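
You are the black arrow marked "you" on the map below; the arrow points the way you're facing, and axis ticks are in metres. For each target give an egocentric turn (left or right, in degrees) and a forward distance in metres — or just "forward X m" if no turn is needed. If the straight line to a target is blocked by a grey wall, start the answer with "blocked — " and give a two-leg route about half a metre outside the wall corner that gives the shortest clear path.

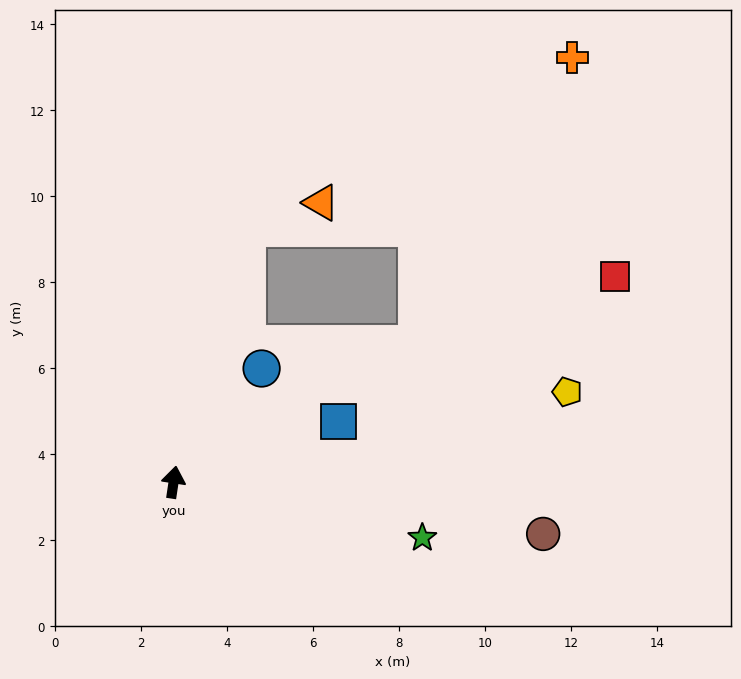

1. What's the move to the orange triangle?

blocked — turn right 8°, forward 6.1 m, then turn right 54°, forward 1.8 m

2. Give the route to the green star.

turn right 94°, forward 5.9 m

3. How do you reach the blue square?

turn right 61°, forward 4.1 m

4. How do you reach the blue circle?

turn right 29°, forward 3.3 m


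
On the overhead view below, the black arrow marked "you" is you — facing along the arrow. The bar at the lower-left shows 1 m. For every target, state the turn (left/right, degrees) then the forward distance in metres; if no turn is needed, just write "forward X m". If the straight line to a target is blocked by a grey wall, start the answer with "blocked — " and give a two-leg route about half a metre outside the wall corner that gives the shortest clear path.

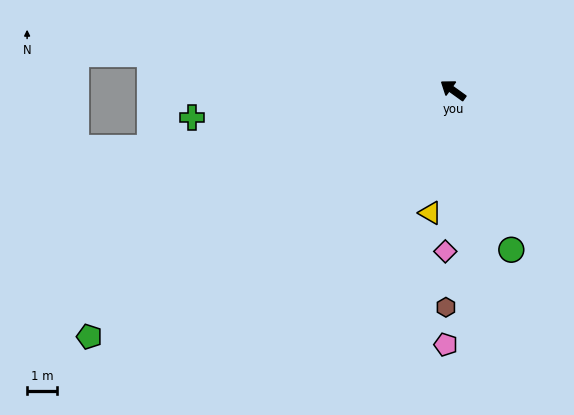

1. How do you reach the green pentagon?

turn left 70°, forward 14.8 m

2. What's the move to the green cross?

turn left 42°, forward 8.9 m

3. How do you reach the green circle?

turn left 146°, forward 5.7 m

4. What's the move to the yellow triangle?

turn left 115°, forward 4.2 m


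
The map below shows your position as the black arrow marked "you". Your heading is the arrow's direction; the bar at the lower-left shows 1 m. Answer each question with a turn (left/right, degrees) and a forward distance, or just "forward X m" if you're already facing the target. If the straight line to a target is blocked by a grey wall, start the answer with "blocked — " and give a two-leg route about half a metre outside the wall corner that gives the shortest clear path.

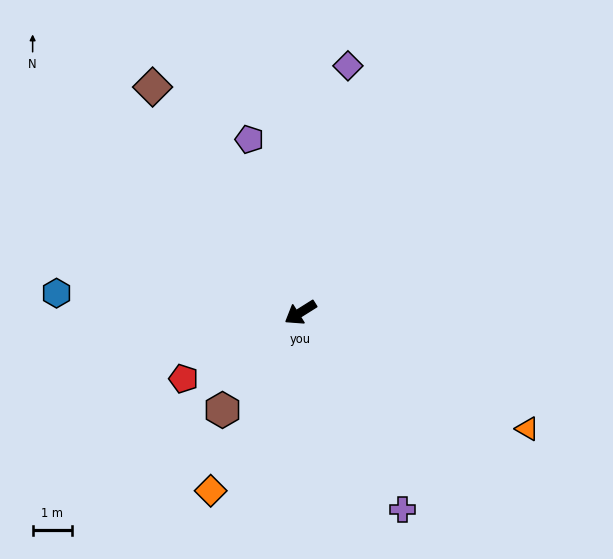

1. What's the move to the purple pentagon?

turn right 106°, forward 4.6 m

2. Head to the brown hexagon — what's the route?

turn left 19°, forward 3.2 m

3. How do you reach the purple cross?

turn left 85°, forward 5.7 m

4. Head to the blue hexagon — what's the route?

turn right 37°, forward 6.3 m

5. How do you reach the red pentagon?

turn right 3°, forward 3.4 m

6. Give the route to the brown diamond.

turn right 89°, forward 6.9 m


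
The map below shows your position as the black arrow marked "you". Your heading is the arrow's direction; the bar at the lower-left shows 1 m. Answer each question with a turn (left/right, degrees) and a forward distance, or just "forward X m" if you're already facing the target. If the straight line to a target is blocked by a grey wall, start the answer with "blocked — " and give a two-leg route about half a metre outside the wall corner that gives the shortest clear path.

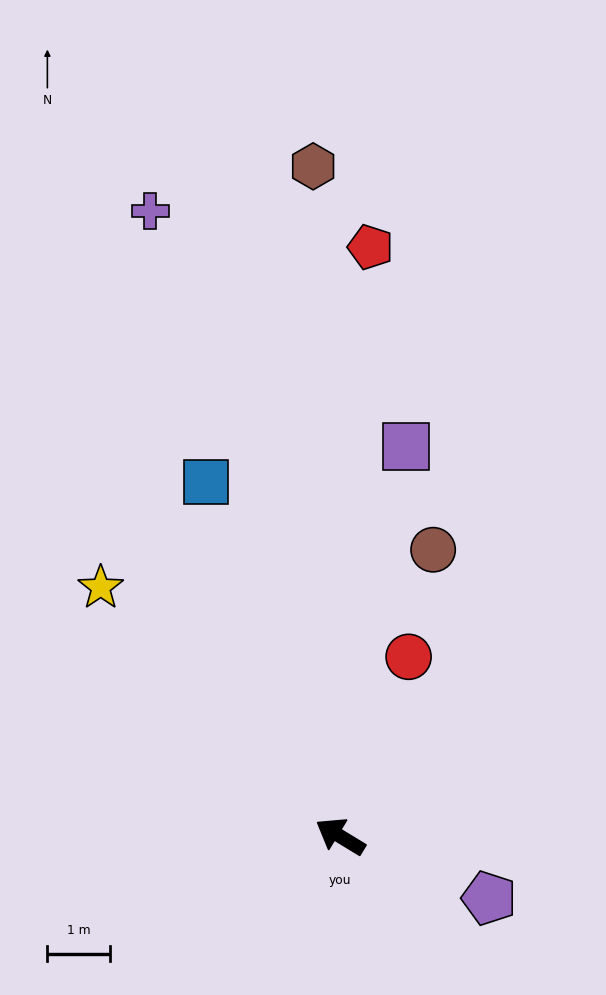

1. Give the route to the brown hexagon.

turn right 56°, forward 10.7 m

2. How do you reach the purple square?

turn right 68°, forward 6.3 m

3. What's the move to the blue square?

turn right 38°, forward 6.1 m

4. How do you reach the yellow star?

turn right 15°, forward 5.5 m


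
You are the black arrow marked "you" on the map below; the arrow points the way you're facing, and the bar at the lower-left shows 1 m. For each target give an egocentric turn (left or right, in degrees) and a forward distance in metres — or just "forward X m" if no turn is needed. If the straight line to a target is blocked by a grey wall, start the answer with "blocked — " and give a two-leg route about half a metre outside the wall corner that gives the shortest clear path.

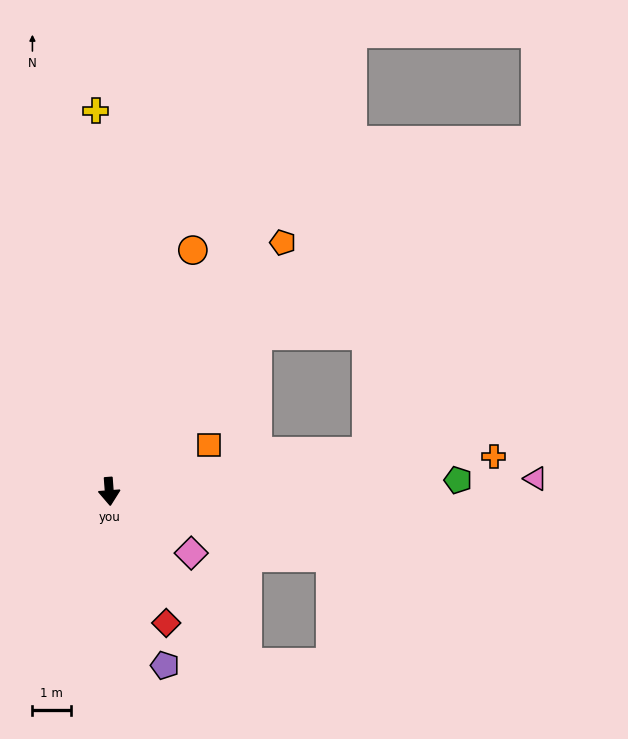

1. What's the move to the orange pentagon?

turn left 141°, forward 7.9 m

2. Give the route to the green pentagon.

turn left 88°, forward 9.1 m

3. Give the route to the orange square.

turn left 111°, forward 2.9 m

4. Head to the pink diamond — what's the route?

turn left 49°, forward 2.7 m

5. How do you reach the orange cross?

turn left 91°, forward 10.1 m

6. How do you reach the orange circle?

turn left 157°, forward 6.7 m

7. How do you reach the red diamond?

turn left 19°, forward 3.8 m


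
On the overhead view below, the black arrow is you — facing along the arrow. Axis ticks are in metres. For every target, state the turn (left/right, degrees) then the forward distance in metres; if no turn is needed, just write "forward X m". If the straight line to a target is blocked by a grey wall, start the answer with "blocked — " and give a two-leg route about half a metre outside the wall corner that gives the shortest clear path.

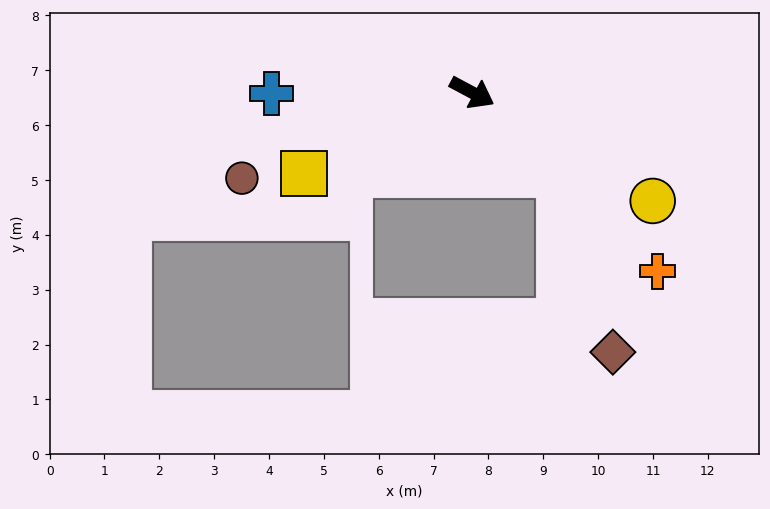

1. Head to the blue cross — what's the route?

turn right 152°, forward 3.7 m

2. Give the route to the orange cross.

turn right 16°, forward 4.7 m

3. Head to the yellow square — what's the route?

turn right 126°, forward 3.4 m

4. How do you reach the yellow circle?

turn right 3°, forward 3.8 m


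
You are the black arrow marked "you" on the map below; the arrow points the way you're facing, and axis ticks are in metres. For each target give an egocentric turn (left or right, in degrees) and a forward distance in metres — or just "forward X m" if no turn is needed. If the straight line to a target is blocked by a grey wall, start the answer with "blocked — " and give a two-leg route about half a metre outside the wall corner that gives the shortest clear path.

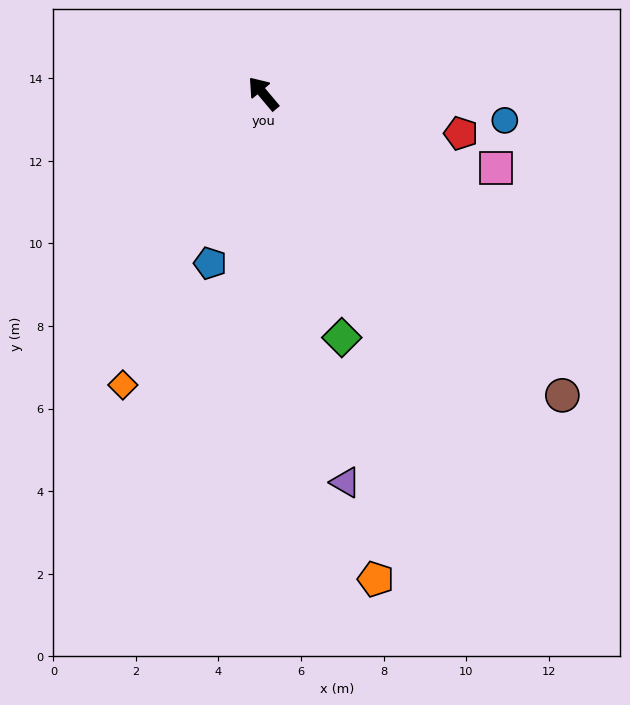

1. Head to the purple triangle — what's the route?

turn left 152°, forward 9.6 m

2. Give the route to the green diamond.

turn left 158°, forward 6.2 m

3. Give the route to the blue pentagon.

turn left 123°, forward 4.3 m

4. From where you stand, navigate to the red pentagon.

turn right 141°, forward 4.9 m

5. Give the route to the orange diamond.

turn left 114°, forward 7.8 m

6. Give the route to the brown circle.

turn right 175°, forward 10.3 m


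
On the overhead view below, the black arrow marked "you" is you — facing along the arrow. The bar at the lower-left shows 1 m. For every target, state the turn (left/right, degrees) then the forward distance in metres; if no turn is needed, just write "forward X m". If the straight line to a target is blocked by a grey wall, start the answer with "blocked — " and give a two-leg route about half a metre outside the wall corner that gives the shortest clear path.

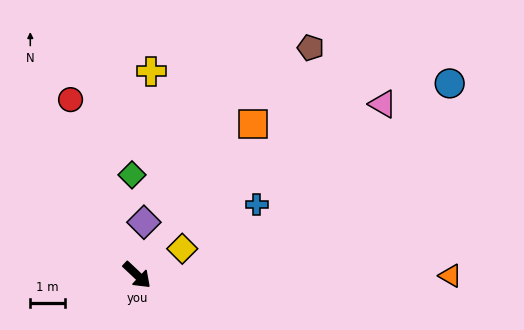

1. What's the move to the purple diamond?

turn left 126°, forward 1.5 m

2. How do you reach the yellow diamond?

turn left 73°, forward 1.5 m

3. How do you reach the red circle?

turn left 154°, forward 5.4 m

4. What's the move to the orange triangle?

turn left 43°, forward 9.0 m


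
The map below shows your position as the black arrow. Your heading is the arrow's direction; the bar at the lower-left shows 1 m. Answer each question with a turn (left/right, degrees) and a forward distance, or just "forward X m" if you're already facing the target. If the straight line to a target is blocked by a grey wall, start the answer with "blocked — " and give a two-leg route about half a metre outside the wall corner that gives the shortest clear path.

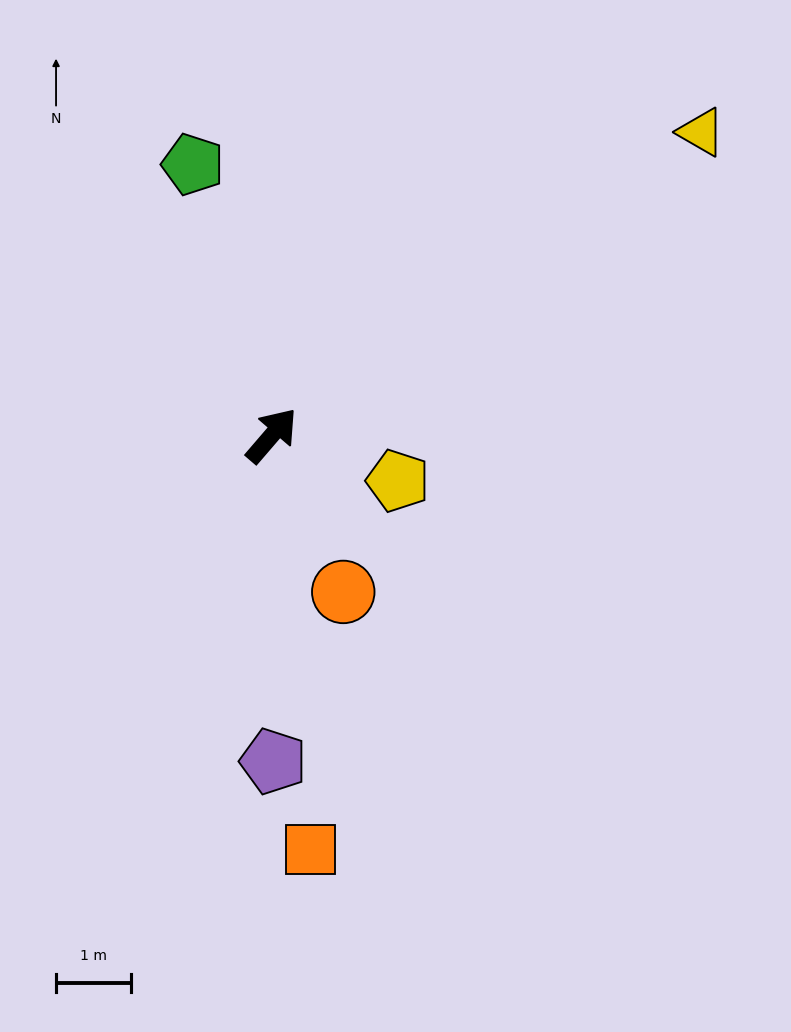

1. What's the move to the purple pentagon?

turn right 139°, forward 4.4 m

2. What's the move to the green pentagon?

turn left 57°, forward 3.8 m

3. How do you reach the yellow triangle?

turn right 14°, forward 7.0 m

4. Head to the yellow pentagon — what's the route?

turn right 69°, forward 1.8 m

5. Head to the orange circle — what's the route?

turn right 115°, forward 2.3 m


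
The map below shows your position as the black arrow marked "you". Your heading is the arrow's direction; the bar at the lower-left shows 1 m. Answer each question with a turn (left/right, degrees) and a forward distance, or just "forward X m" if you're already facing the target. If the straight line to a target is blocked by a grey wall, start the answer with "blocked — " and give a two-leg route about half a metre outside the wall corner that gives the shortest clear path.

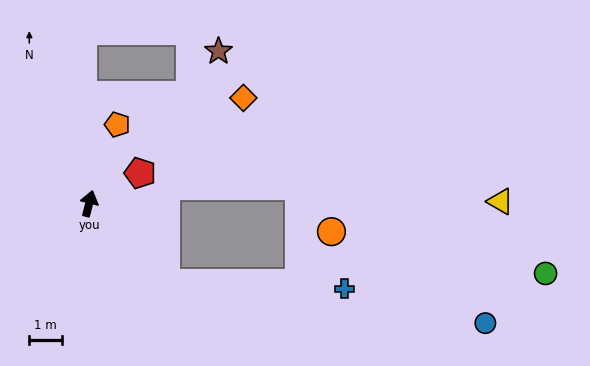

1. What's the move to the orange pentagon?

turn right 5°, forward 2.5 m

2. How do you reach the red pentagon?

turn right 45°, forward 1.8 m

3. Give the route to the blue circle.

blocked — turn right 122°, forward 3.3 m, then turn left 39°, forward 9.7 m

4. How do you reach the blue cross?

blocked — turn right 122°, forward 3.3 m, then turn left 44°, forward 5.4 m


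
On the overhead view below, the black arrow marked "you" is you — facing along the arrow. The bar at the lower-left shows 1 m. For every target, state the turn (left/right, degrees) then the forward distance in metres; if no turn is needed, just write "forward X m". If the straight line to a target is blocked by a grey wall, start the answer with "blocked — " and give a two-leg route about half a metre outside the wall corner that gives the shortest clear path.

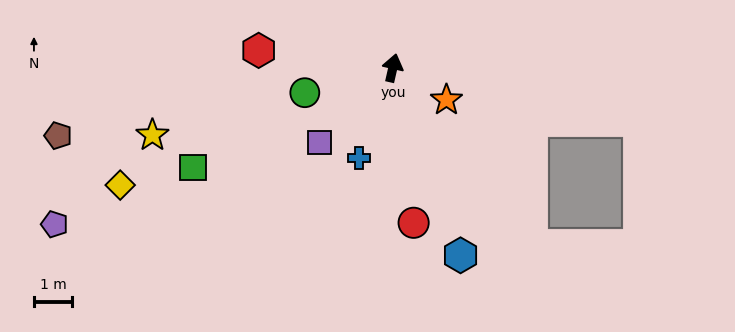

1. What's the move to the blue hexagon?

turn right 147°, forward 5.2 m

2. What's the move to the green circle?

turn left 119°, forward 2.4 m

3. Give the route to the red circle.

turn right 160°, forward 4.1 m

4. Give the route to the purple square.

turn left 148°, forward 2.7 m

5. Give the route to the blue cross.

turn left 172°, forward 2.5 m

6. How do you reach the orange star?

turn right 108°, forward 1.6 m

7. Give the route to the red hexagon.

turn left 95°, forward 3.5 m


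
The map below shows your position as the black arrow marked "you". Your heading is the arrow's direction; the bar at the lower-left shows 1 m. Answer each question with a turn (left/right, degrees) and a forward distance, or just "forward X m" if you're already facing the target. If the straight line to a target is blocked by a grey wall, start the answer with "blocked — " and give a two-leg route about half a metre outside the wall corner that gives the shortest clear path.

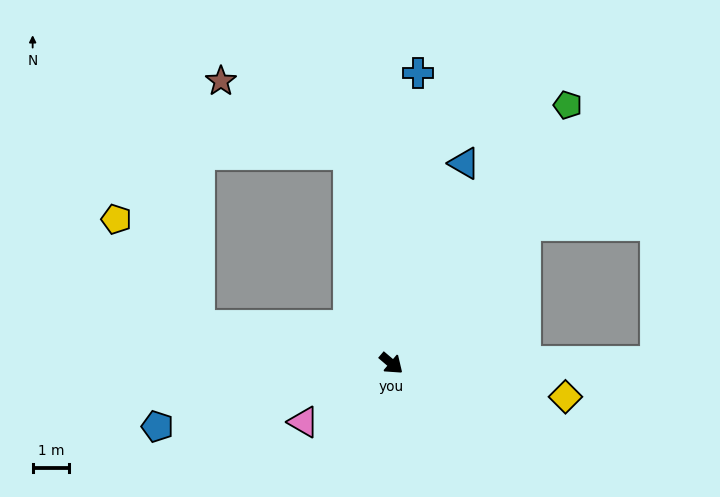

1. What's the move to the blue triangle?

turn left 110°, forward 5.9 m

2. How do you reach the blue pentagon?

turn right 125°, forward 6.7 m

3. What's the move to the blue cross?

turn left 125°, forward 8.1 m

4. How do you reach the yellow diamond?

turn left 30°, forward 4.9 m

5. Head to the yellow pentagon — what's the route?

blocked — turn right 151°, forward 5.4 m, then turn right 41°, forward 3.7 m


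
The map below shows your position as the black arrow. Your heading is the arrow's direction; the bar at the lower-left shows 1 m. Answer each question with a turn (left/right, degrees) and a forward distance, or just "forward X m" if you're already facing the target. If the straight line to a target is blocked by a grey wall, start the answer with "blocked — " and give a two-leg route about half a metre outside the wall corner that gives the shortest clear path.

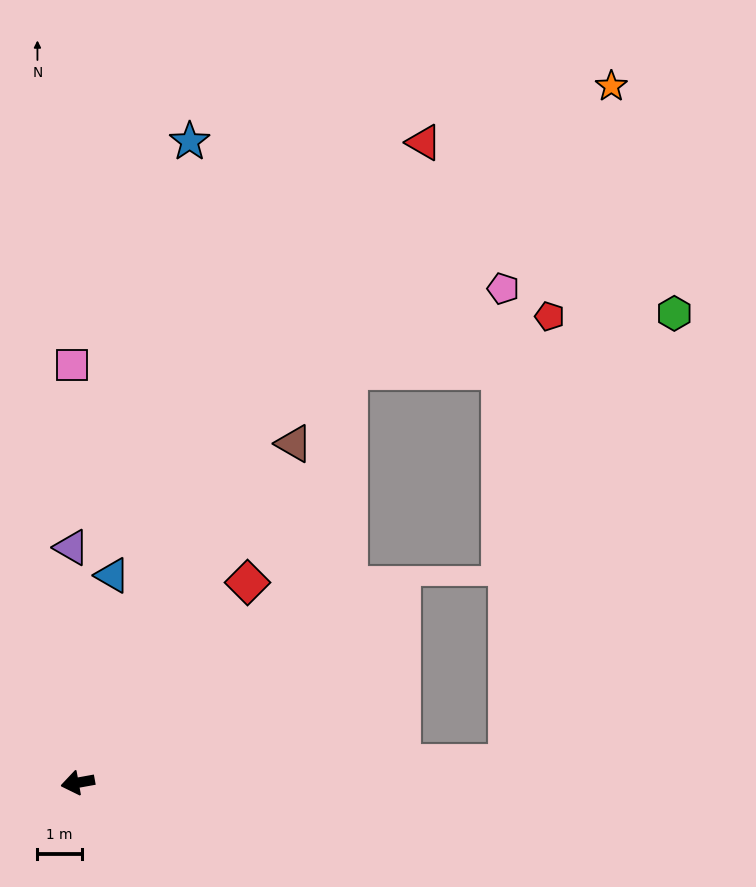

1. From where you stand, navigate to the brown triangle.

turn right 133°, forward 9.1 m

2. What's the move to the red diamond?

turn right 141°, forward 5.9 m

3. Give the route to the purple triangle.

turn right 99°, forward 5.3 m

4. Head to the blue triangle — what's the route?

turn right 110°, forward 4.8 m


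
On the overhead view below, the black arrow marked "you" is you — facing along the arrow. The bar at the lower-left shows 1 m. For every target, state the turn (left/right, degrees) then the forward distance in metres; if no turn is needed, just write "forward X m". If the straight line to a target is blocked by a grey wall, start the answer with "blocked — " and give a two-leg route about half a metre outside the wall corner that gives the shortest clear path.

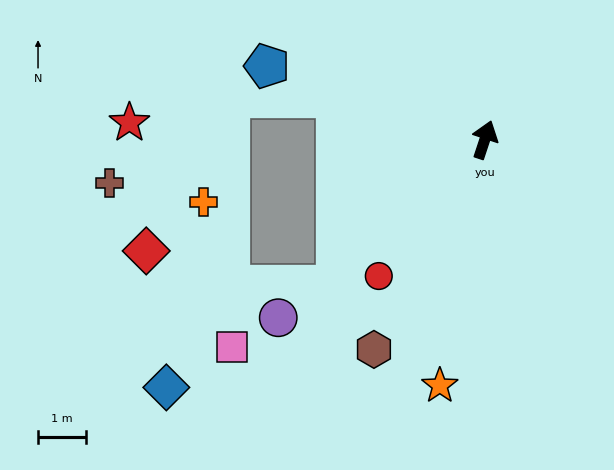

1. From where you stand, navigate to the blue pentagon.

turn left 90°, forward 4.8 m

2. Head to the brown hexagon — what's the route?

turn left 170°, forward 4.9 m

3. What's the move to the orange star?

turn right 172°, forward 5.2 m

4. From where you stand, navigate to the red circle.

turn left 160°, forward 3.6 m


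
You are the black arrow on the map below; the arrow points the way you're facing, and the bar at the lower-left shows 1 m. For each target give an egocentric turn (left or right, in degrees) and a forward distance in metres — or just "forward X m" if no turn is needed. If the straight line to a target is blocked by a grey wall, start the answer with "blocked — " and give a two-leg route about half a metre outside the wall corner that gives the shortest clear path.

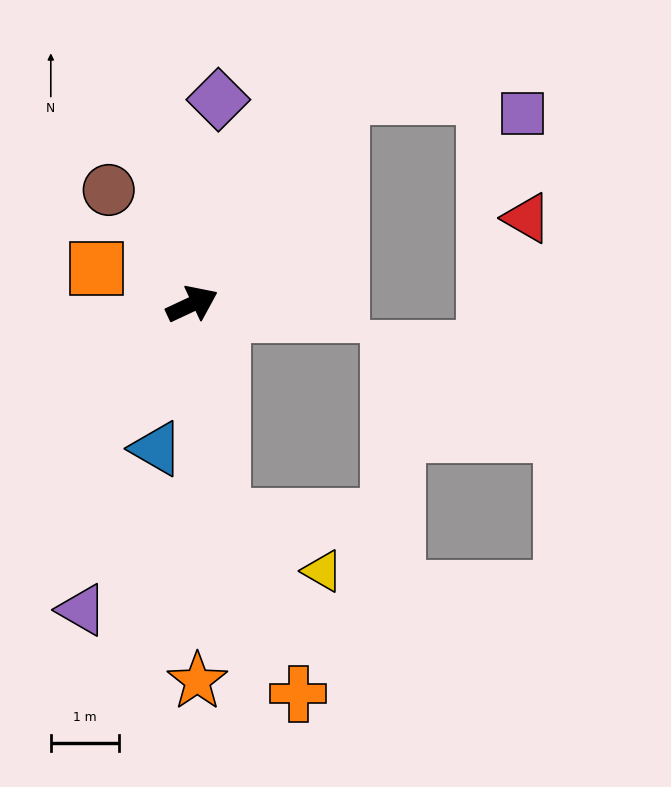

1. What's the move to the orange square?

turn left 135°, forward 1.5 m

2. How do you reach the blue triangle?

turn right 129°, forward 2.2 m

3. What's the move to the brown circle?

turn left 101°, forward 2.1 m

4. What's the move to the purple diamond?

turn left 58°, forward 3.0 m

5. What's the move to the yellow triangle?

blocked — turn right 107°, forward 3.2 m, then turn left 54°, forward 1.7 m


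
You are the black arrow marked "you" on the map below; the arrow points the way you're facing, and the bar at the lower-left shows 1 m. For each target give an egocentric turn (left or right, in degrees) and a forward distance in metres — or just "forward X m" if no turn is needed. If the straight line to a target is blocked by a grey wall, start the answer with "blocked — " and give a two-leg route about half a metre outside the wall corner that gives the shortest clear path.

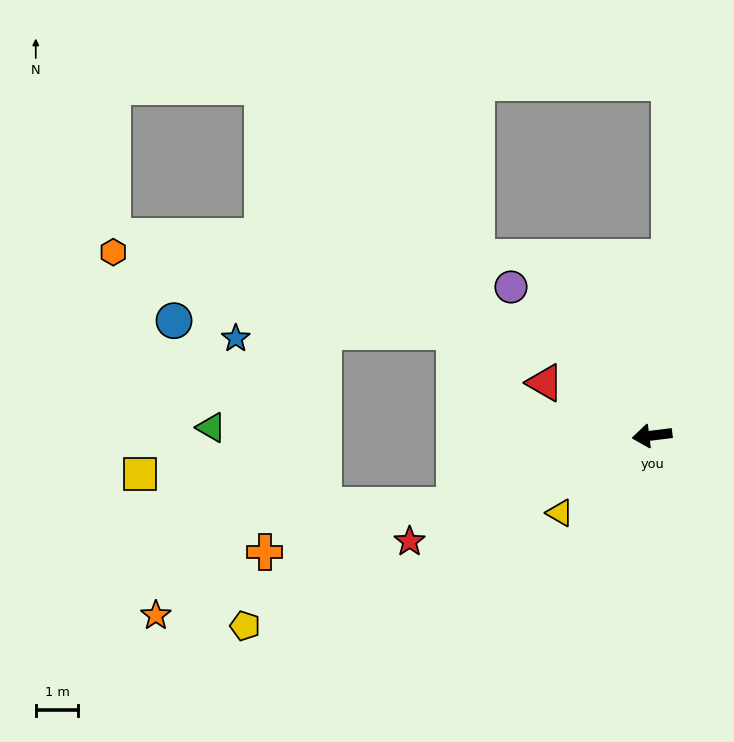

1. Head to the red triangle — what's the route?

turn right 33°, forward 2.8 m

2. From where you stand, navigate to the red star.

turn left 17°, forward 6.2 m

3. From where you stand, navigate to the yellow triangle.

turn left 33°, forward 2.8 m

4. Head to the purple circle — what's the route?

turn right 54°, forward 4.8 m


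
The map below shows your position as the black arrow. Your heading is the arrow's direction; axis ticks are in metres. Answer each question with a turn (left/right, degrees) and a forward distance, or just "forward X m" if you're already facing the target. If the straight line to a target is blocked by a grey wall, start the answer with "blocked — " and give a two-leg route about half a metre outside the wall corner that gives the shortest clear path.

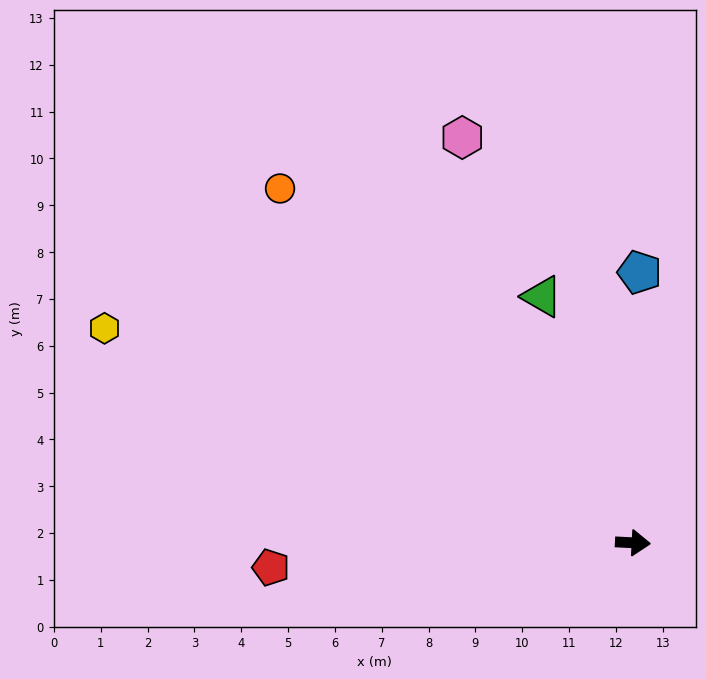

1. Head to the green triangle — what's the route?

turn left 113°, forward 5.6 m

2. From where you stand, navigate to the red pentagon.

turn right 173°, forward 7.7 m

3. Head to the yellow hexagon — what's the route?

turn left 161°, forward 12.2 m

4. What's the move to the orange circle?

turn left 138°, forward 10.7 m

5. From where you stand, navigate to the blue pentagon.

turn left 92°, forward 5.8 m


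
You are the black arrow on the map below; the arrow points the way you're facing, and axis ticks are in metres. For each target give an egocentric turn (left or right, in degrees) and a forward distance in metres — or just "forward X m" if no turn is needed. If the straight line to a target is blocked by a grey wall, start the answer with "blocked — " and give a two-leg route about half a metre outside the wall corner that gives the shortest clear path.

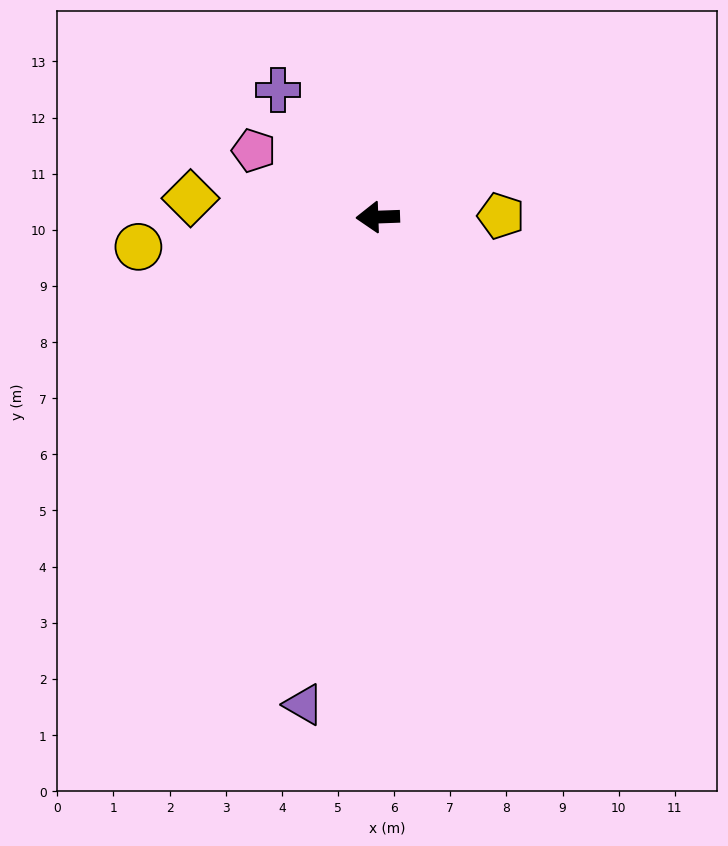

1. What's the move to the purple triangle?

turn left 79°, forward 8.8 m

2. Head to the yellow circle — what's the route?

turn left 5°, forward 4.3 m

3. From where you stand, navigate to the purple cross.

turn right 54°, forward 2.9 m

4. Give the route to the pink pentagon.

turn right 30°, forward 2.5 m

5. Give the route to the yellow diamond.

turn right 8°, forward 3.4 m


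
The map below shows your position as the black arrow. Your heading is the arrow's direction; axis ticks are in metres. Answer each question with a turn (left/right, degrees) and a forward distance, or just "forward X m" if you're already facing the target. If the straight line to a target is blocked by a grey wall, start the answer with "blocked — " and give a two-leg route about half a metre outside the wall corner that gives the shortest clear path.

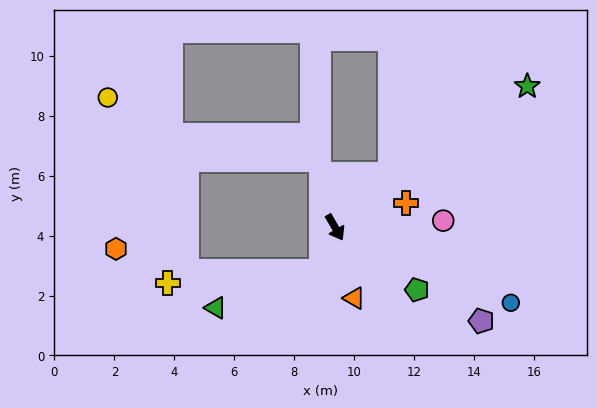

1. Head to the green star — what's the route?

turn left 96°, forward 8.0 m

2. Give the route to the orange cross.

turn left 79°, forward 2.5 m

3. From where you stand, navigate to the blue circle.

turn left 37°, forward 6.4 m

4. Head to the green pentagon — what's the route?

turn left 23°, forward 3.4 m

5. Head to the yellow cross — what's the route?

blocked — turn right 47°, forward 1.5 m, then turn right 69°, forward 5.2 m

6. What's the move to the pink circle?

turn left 64°, forward 3.6 m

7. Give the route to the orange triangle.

turn right 15°, forward 2.4 m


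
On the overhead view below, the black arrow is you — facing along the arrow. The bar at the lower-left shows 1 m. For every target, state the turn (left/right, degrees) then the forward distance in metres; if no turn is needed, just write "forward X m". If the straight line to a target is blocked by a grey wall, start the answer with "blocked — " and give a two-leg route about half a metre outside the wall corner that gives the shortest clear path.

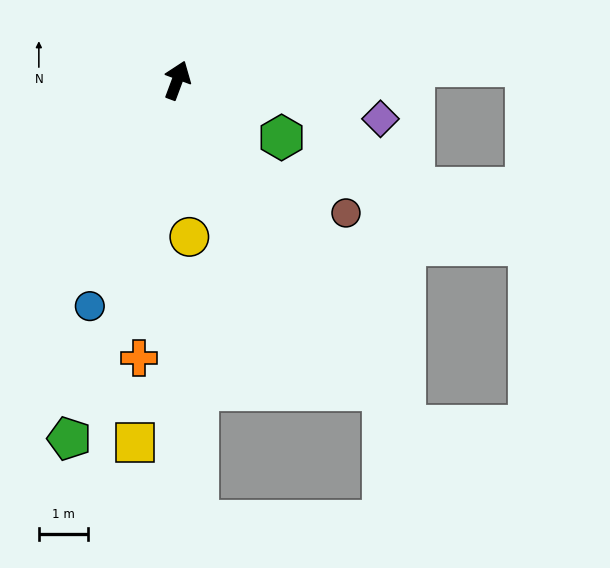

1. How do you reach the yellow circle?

turn right 155°, forward 3.2 m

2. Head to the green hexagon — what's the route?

turn right 98°, forward 2.4 m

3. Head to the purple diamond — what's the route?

turn right 80°, forward 4.2 m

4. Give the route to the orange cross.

turn right 167°, forward 5.7 m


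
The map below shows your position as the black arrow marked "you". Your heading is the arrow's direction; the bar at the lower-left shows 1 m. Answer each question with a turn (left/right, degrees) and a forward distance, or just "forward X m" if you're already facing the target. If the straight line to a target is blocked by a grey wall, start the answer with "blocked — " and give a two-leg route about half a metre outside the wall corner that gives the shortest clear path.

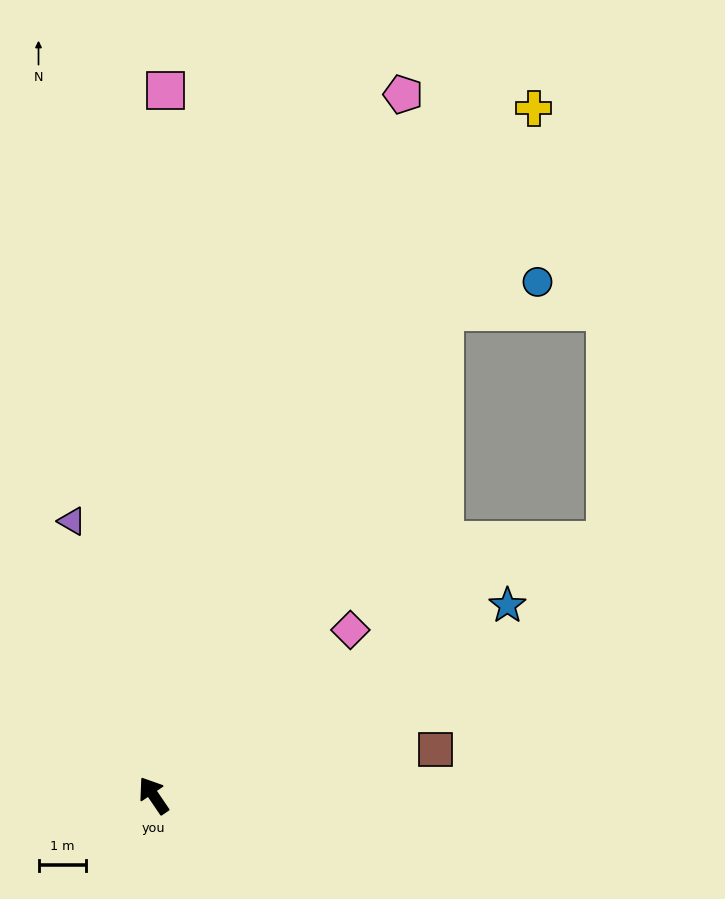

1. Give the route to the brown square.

turn right 115°, forward 6.0 m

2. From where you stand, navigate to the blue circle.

blocked — turn right 65°, forward 12.0 m, then turn right 42°, forward 2.1 m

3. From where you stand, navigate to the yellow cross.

turn right 63°, forward 16.6 m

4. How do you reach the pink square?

turn right 35°, forward 14.9 m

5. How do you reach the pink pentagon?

turn right 54°, forward 15.8 m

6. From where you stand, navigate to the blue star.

turn right 96°, forward 8.5 m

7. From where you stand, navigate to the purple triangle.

turn right 18°, forward 6.1 m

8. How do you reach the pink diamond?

turn right 84°, forward 5.4 m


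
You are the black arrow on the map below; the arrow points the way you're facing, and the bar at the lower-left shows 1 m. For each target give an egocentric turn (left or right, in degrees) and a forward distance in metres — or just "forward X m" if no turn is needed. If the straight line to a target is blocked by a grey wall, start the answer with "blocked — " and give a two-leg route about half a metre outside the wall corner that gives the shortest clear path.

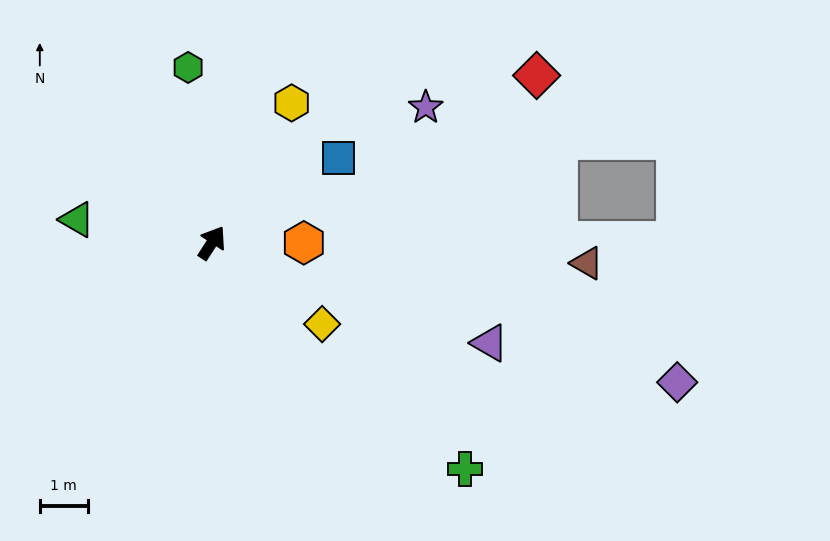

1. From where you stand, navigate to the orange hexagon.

turn right 57°, forward 1.9 m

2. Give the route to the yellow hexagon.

turn left 3°, forward 3.4 m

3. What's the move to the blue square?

turn right 23°, forward 3.2 m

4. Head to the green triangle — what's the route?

turn left 113°, forward 2.9 m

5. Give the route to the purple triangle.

turn right 77°, forward 6.2 m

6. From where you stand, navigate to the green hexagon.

turn left 41°, forward 3.7 m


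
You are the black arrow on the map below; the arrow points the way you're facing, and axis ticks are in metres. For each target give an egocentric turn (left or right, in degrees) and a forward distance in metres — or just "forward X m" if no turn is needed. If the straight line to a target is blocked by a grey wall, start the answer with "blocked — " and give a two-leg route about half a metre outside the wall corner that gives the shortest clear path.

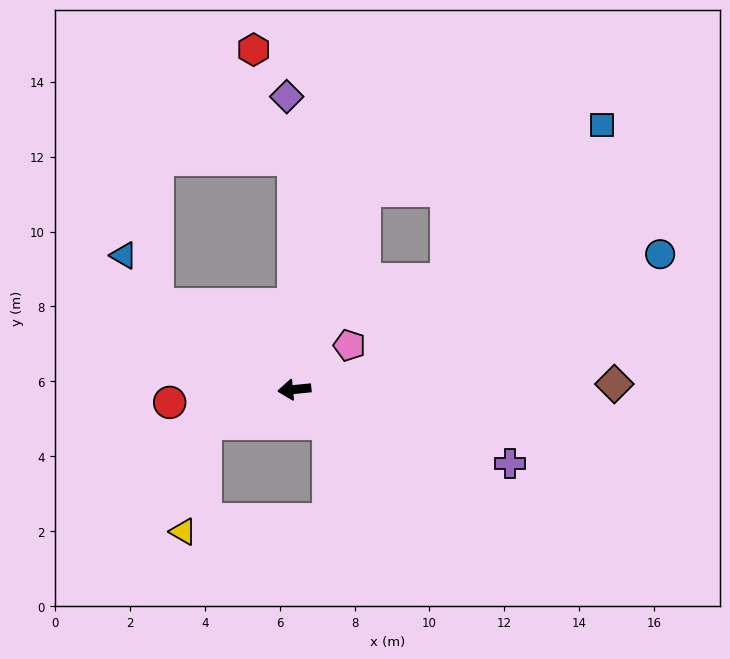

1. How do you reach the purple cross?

turn left 155°, forward 6.1 m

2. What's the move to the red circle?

forward 3.3 m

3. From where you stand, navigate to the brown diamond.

turn left 175°, forward 8.5 m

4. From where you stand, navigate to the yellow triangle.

blocked — turn left 16°, forward 2.5 m, then turn left 56°, forward 2.9 m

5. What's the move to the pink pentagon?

turn right 147°, forward 1.9 m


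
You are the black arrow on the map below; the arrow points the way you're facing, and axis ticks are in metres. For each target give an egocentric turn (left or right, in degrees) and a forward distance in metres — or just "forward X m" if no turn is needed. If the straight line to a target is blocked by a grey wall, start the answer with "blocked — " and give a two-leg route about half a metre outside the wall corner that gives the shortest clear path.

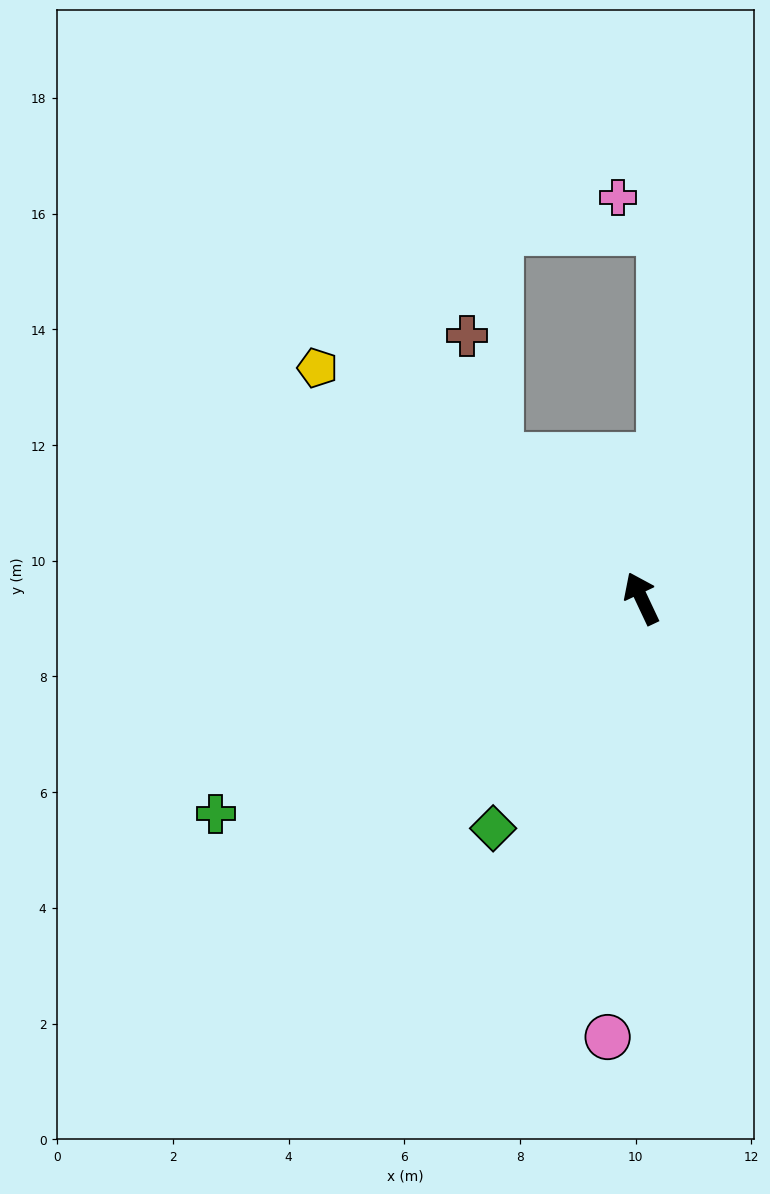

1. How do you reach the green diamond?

turn left 122°, forward 4.7 m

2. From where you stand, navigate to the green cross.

turn left 92°, forward 8.2 m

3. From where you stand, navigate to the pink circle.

turn left 150°, forward 7.6 m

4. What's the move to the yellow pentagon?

turn left 29°, forward 6.9 m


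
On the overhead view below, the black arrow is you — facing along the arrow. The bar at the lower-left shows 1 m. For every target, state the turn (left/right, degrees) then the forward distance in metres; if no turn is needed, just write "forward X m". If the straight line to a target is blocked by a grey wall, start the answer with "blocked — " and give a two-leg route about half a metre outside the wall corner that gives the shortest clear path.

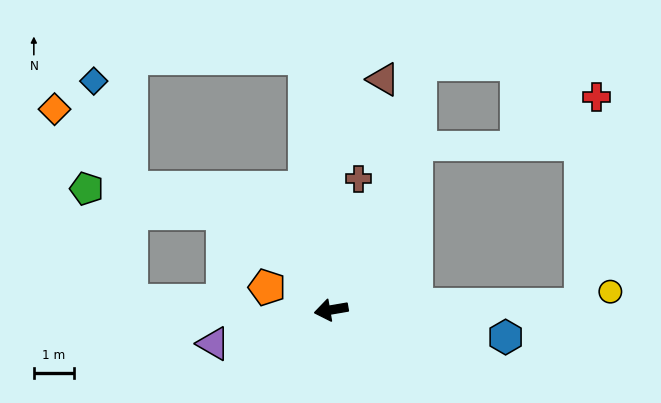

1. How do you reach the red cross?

blocked — turn left 171°, forward 6.2 m, then turn left 85°, forward 5.2 m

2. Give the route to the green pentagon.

blocked — turn right 52°, forward 3.6 m, then turn left 32°, forward 3.4 m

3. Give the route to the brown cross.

turn right 112°, forward 3.3 m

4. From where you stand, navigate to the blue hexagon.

turn left 161°, forward 4.4 m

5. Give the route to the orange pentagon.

turn right 29°, forward 1.7 m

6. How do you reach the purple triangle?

turn left 6°, forward 3.0 m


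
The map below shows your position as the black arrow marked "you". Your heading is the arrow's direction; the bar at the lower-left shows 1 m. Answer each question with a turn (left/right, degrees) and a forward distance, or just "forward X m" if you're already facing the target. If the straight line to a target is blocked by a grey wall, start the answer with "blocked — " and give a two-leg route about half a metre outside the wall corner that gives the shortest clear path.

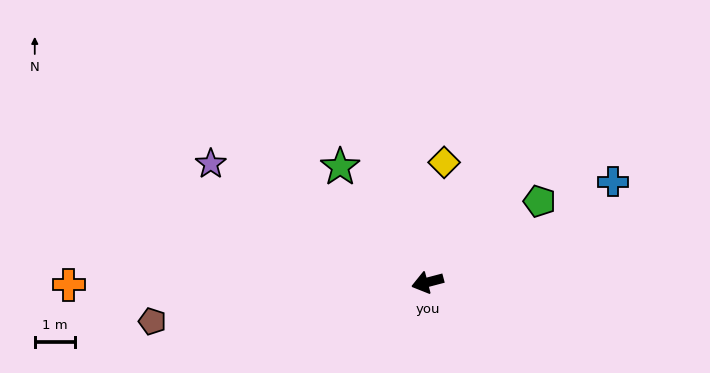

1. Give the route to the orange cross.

turn right 14°, forward 8.9 m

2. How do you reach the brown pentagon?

turn right 7°, forward 6.9 m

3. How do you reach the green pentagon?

turn right 159°, forward 3.4 m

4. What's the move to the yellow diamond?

turn right 113°, forward 3.0 m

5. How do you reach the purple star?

turn right 43°, forward 6.1 m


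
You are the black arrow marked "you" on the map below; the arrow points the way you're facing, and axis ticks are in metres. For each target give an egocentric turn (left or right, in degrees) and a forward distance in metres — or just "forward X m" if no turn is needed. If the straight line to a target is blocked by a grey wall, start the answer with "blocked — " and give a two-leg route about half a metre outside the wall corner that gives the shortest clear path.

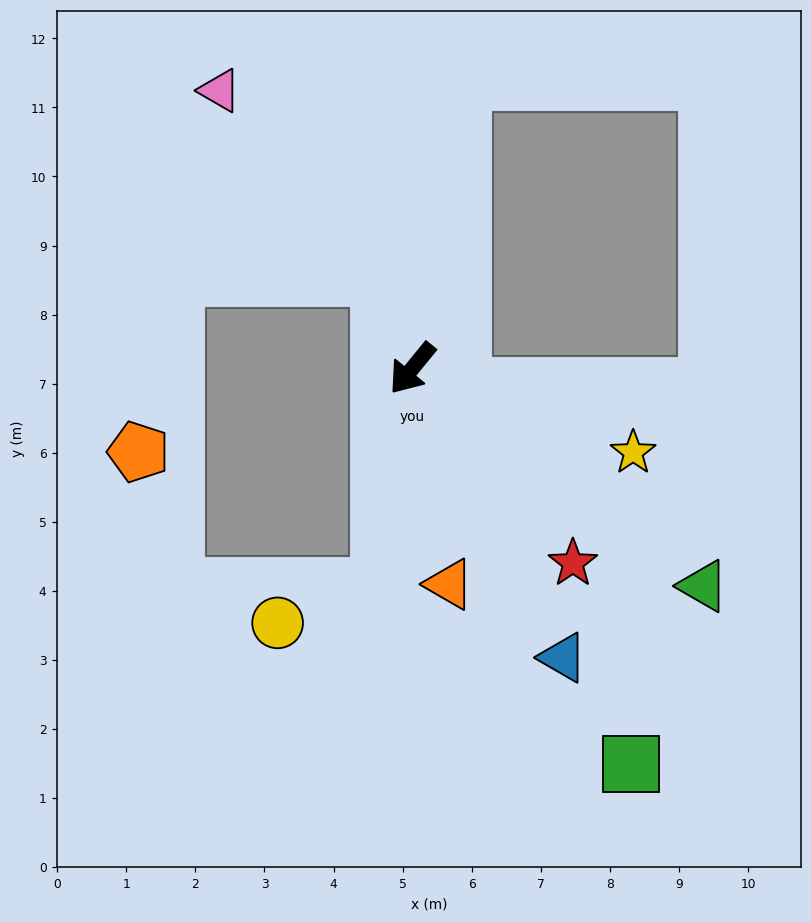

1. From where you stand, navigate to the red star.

turn left 79°, forward 3.7 m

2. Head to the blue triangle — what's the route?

turn left 67°, forward 4.7 m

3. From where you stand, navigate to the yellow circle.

blocked — turn left 31°, forward 3.2 m, then turn right 63°, forward 1.6 m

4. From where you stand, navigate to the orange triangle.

turn left 49°, forward 3.2 m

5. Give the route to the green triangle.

turn left 92°, forward 5.3 m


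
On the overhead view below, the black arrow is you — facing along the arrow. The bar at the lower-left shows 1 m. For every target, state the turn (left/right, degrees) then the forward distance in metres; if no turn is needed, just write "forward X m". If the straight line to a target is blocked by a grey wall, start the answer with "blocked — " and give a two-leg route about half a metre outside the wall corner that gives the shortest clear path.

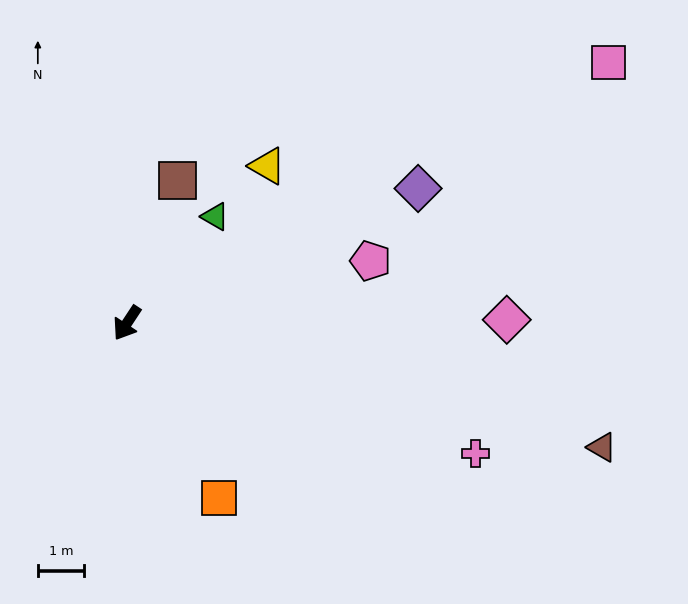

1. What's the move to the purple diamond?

turn left 148°, forward 7.0 m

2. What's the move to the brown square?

turn right 166°, forward 3.3 m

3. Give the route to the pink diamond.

turn left 124°, forward 8.3 m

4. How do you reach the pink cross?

turn left 103°, forward 8.1 m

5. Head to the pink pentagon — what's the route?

turn left 138°, forward 5.5 m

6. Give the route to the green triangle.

turn left 174°, forward 3.0 m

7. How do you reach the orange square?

turn left 61°, forward 4.3 m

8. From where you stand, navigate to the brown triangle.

turn left 109°, forward 10.7 m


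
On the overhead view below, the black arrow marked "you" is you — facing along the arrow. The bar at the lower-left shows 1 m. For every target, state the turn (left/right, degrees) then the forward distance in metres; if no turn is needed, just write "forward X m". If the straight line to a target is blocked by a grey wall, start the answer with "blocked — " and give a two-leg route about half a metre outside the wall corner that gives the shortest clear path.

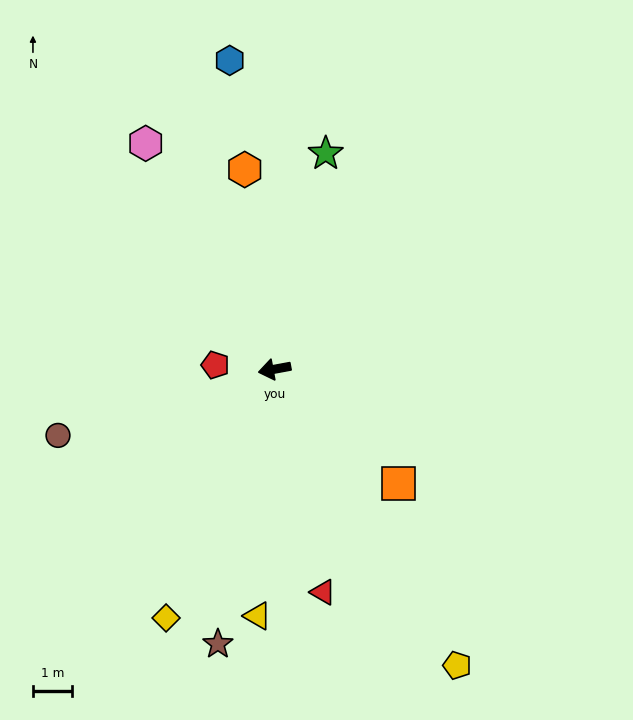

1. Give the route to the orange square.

turn left 127°, forward 4.4 m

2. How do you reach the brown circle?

turn left 7°, forward 5.8 m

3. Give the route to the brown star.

turn left 68°, forward 7.2 m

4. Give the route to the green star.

turn right 114°, forward 5.7 m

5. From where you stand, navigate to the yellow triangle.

turn left 76°, forward 6.4 m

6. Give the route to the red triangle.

turn left 92°, forward 5.9 m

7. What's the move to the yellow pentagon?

turn left 111°, forward 9.0 m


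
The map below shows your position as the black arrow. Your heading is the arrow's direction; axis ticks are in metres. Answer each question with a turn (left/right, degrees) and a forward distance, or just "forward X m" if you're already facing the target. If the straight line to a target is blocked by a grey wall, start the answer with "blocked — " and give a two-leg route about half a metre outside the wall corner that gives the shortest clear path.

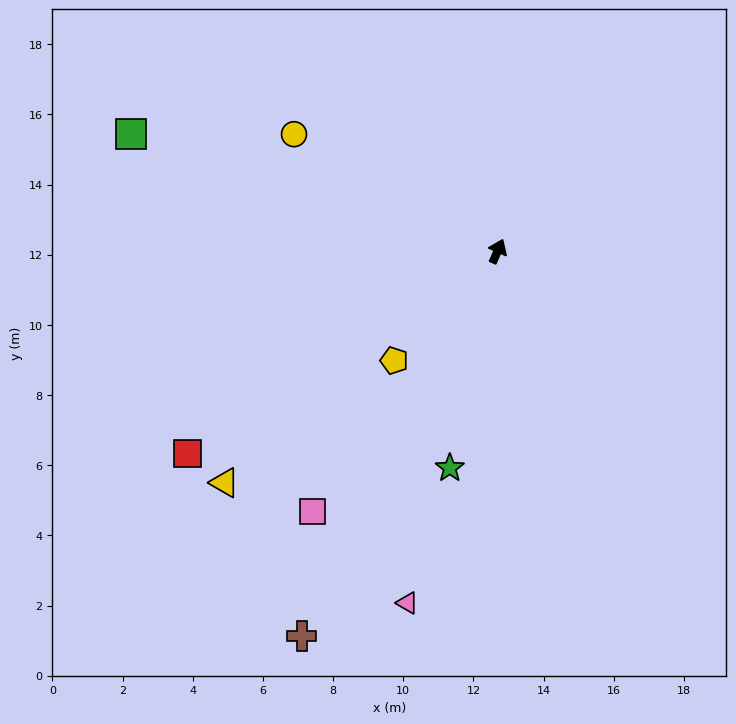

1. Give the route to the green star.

turn right 169°, forward 6.3 m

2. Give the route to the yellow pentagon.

turn left 160°, forward 4.3 m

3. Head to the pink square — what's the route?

turn left 168°, forward 9.1 m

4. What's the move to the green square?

turn left 96°, forward 11.0 m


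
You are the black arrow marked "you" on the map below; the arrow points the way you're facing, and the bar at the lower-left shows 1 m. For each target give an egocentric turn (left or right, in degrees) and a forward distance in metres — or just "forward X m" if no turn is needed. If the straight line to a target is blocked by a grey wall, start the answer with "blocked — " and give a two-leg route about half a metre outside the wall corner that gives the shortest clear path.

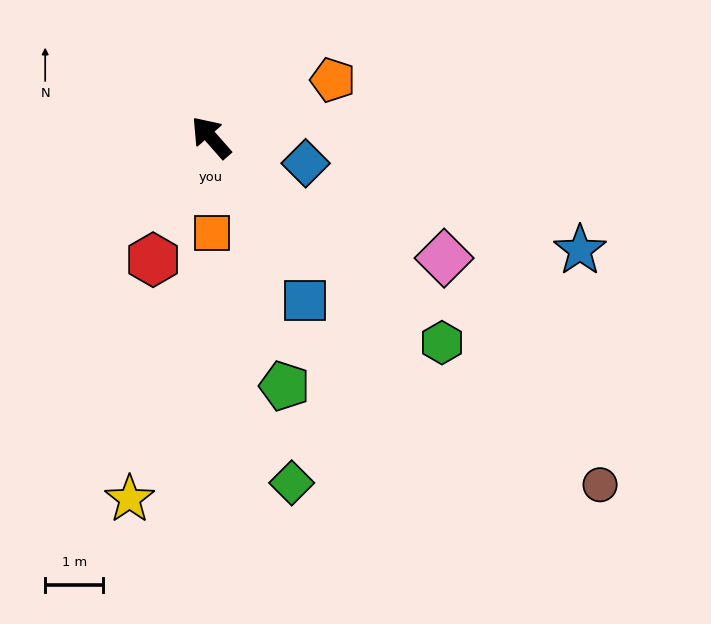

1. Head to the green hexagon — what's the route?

turn right 173°, forward 5.3 m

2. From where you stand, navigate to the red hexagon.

turn left 113°, forward 2.3 m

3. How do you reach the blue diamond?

turn right 147°, forward 1.7 m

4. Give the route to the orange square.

turn left 139°, forward 1.6 m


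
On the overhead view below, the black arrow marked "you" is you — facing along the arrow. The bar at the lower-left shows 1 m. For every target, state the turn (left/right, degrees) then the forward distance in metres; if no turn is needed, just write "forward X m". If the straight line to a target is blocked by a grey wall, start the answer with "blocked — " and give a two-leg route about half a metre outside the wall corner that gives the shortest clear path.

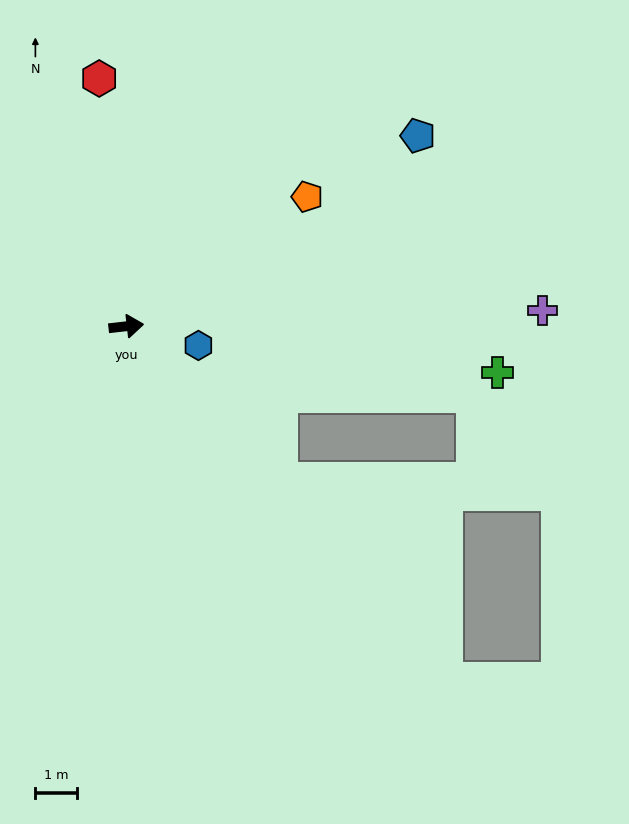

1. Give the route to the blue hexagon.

turn right 21°, forward 1.8 m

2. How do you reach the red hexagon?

turn left 90°, forward 5.9 m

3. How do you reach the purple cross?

turn right 4°, forward 9.9 m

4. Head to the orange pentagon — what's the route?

turn left 29°, forward 5.3 m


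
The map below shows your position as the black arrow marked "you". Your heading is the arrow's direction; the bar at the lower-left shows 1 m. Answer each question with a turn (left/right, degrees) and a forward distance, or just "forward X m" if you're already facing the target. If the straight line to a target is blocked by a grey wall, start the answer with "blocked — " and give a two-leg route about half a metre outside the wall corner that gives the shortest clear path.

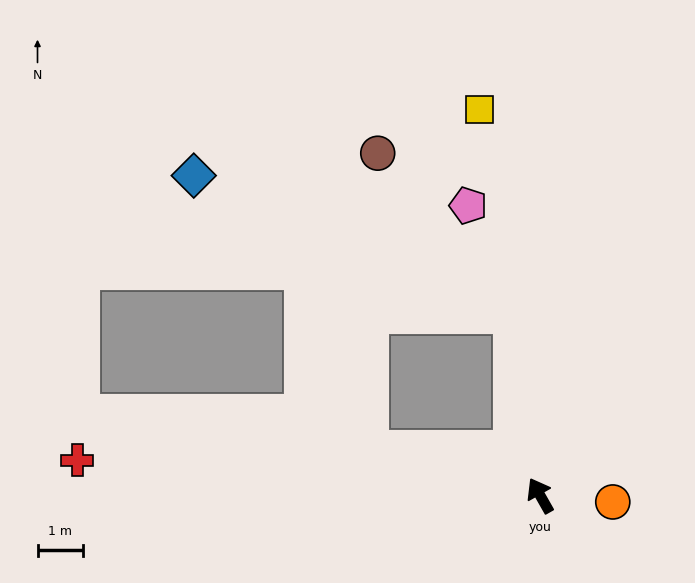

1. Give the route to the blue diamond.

blocked — turn right 21°, forward 4.0 m, then turn left 58°, forward 7.6 m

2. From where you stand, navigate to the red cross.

turn left 56°, forward 10.1 m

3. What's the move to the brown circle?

blocked — turn right 21°, forward 4.0 m, then turn left 32°, forward 4.6 m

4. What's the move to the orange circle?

turn right 125°, forward 1.6 m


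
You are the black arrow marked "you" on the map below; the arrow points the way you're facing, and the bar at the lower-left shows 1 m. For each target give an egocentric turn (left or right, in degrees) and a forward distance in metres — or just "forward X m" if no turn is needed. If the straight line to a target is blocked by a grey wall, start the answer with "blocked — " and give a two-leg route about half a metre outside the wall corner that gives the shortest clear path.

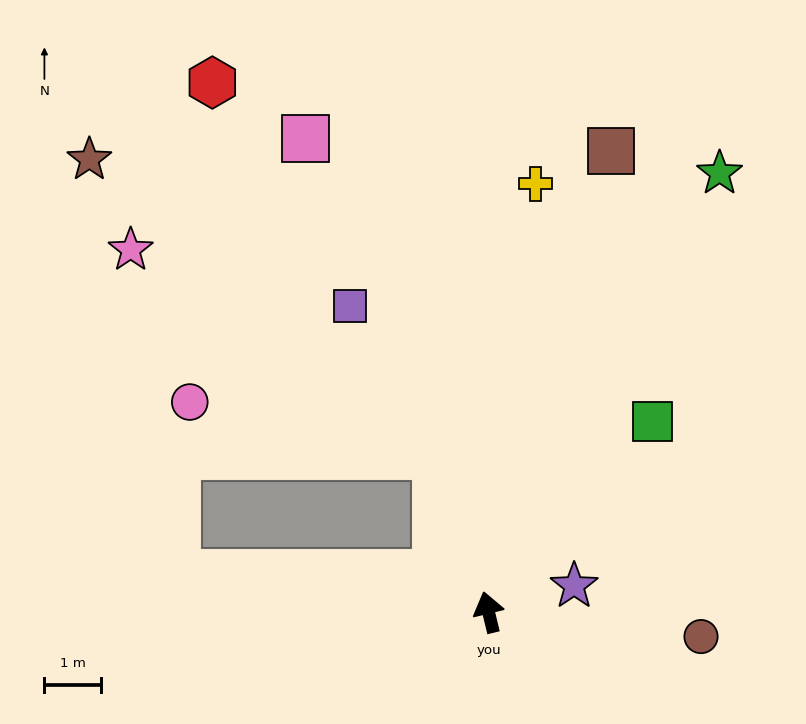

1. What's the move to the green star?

turn right 41°, forward 8.8 m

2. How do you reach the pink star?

blocked — turn left 5°, forward 2.9 m, then turn left 38°, forward 6.5 m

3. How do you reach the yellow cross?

turn right 20°, forward 7.7 m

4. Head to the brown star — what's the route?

blocked — turn left 5°, forward 2.9 m, then turn left 31°, forward 8.1 m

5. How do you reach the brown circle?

turn right 110°, forward 3.8 m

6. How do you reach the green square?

turn right 54°, forward 4.5 m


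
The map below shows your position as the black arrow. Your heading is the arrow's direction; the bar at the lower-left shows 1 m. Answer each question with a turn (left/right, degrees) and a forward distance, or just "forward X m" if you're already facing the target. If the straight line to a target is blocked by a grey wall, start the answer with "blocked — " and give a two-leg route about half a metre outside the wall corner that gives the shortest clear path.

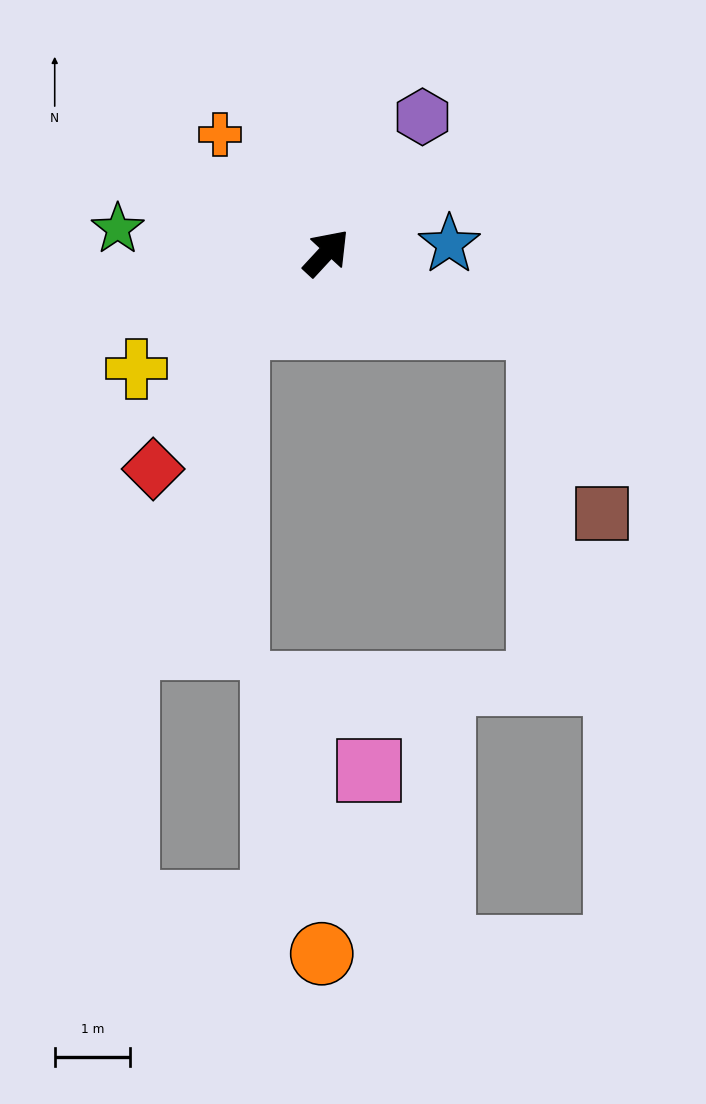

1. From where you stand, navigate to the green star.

turn left 126°, forward 2.8 m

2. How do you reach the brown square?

blocked — turn right 67°, forward 3.0 m, then turn right 52°, forward 2.6 m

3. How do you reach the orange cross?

turn left 85°, forward 2.1 m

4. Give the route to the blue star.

turn right 43°, forward 1.6 m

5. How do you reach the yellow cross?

turn left 164°, forward 3.0 m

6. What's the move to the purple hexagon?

turn left 7°, forward 2.2 m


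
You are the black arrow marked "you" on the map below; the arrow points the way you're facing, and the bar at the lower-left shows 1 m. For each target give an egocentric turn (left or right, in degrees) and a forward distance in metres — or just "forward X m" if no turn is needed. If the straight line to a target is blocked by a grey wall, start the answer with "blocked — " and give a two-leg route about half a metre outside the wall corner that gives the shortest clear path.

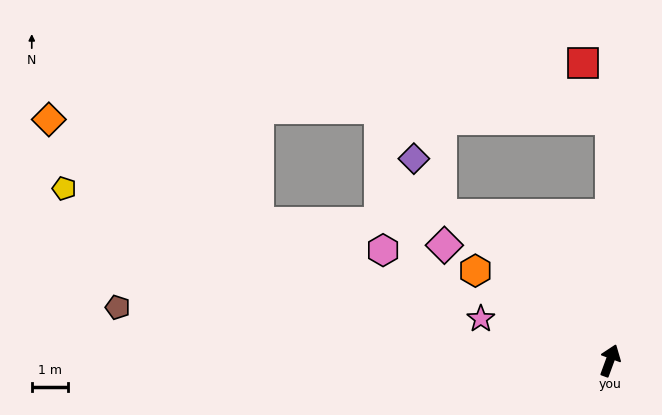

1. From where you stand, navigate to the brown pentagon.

turn left 104°, forward 13.7 m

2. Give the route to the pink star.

turn left 92°, forward 3.8 m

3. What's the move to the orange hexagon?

turn left 76°, forward 4.5 m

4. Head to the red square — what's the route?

blocked — turn left 20°, forward 6.7 m, then turn left 26°, forward 1.7 m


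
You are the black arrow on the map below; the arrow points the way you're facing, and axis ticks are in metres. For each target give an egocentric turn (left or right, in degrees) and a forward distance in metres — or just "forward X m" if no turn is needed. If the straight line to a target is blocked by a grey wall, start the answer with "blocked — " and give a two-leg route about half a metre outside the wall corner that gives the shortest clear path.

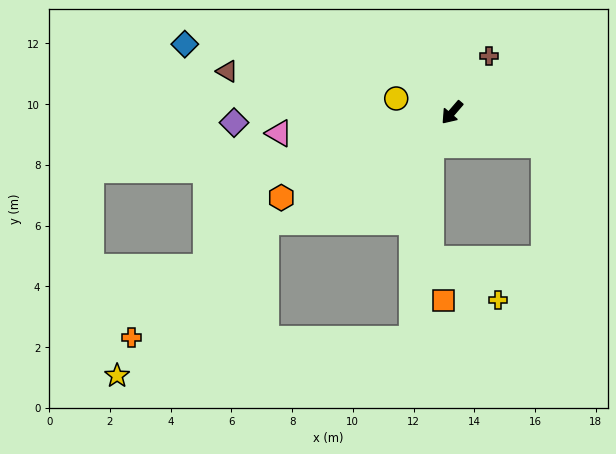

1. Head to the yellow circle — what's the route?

turn right 63°, forward 1.9 m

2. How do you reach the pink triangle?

turn right 42°, forward 5.7 m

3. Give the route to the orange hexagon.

turn right 23°, forward 6.3 m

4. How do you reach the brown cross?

turn right 172°, forward 2.2 m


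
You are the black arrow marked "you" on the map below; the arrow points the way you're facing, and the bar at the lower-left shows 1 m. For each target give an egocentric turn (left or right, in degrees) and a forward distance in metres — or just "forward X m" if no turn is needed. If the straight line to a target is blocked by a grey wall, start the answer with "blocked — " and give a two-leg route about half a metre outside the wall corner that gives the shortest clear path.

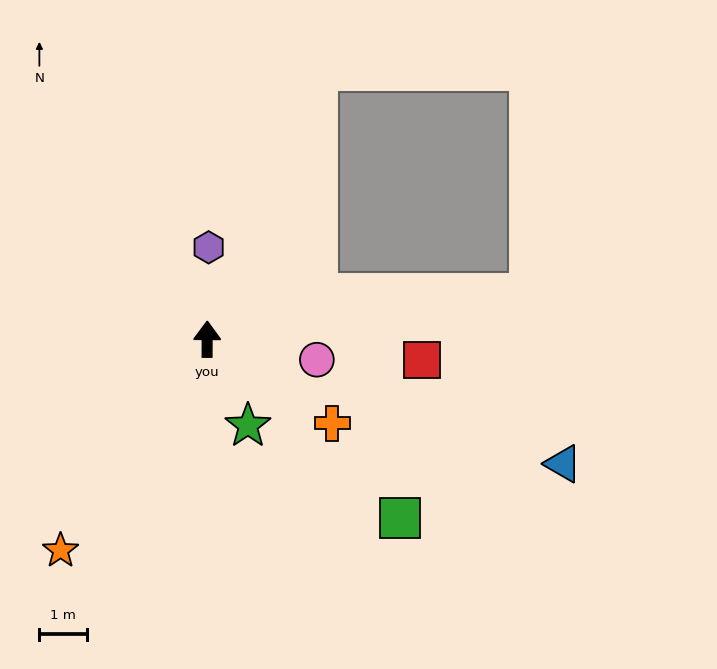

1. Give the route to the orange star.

turn left 146°, forward 5.4 m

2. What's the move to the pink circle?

turn right 100°, forward 2.3 m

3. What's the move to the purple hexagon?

forward 1.9 m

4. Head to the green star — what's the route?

turn right 154°, forward 2.0 m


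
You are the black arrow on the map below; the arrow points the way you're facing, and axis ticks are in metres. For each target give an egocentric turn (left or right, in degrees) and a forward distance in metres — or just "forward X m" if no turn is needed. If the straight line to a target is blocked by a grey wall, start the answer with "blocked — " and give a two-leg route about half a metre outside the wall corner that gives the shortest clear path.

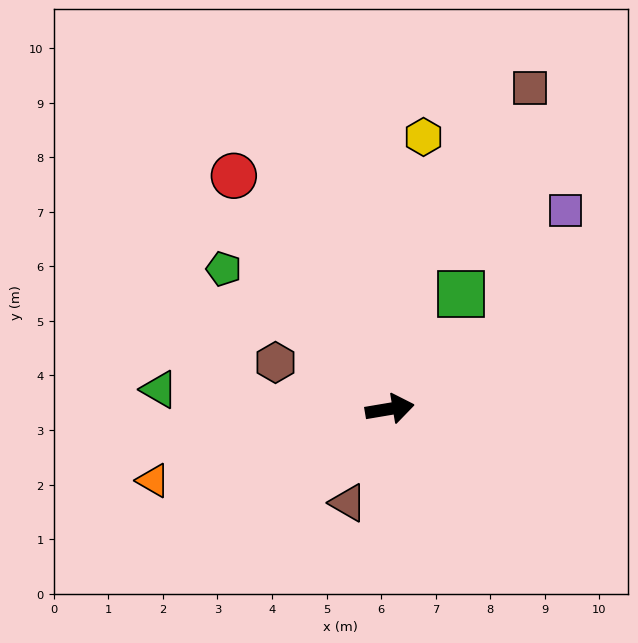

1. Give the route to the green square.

turn left 49°, forward 2.5 m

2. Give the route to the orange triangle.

turn right 173°, forward 4.5 m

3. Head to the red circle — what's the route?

turn left 114°, forward 5.1 m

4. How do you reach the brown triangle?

turn right 124°, forward 1.9 m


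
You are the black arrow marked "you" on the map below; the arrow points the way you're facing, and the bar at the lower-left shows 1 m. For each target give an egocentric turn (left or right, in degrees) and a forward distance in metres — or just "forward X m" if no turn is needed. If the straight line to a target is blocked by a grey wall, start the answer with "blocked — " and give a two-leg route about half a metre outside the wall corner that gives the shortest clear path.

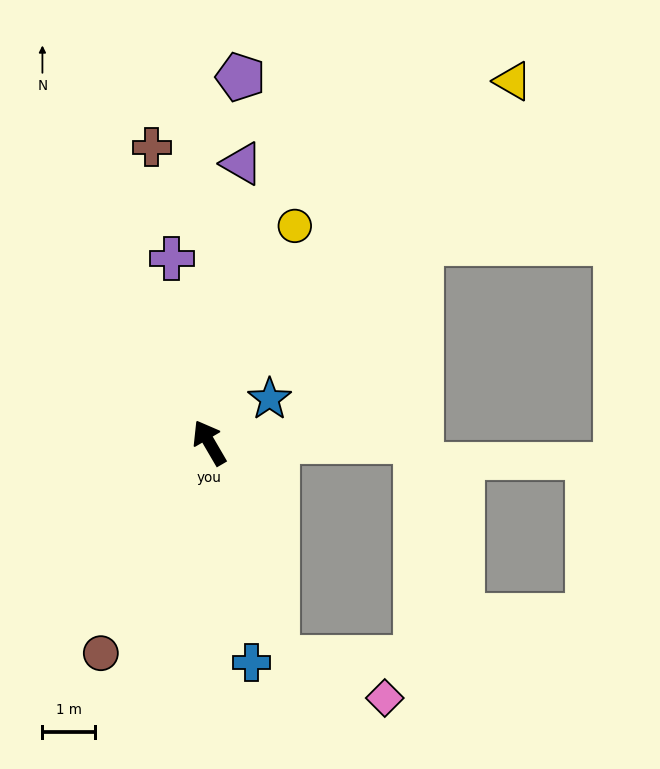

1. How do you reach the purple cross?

turn right 19°, forward 3.6 m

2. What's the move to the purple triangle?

turn right 37°, forward 5.3 m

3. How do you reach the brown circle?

turn left 122°, forward 4.5 m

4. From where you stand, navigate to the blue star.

turn right 84°, forward 1.4 m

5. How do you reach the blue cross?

turn left 161°, forward 4.2 m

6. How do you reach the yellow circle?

turn right 52°, forward 4.4 m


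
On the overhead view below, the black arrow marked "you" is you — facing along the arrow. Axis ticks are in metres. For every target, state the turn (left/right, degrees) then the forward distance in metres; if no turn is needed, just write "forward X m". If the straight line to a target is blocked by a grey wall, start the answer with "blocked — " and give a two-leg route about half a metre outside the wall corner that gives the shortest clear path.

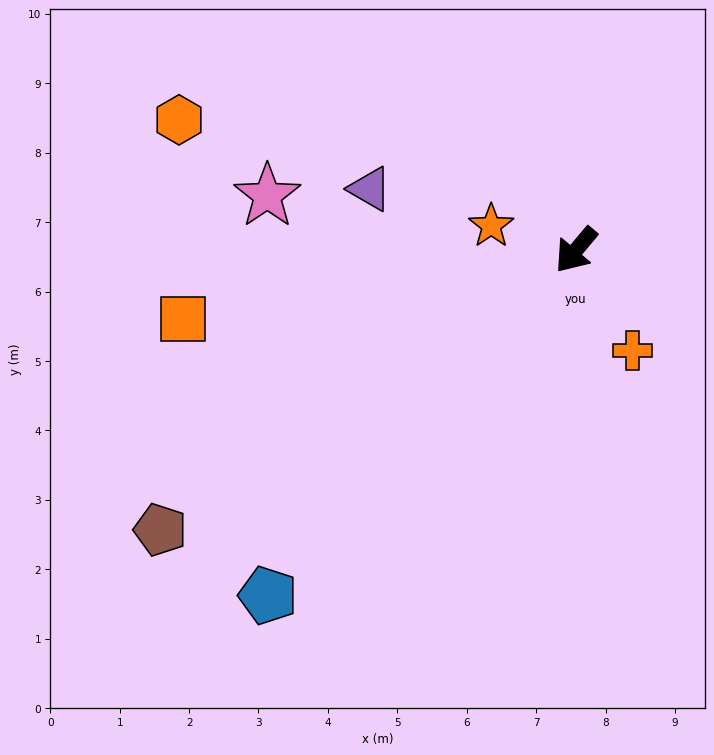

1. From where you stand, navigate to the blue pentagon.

forward 6.7 m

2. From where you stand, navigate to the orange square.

turn right 40°, forward 5.8 m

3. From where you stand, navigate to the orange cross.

turn left 69°, forward 1.7 m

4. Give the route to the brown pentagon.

turn right 16°, forward 7.2 m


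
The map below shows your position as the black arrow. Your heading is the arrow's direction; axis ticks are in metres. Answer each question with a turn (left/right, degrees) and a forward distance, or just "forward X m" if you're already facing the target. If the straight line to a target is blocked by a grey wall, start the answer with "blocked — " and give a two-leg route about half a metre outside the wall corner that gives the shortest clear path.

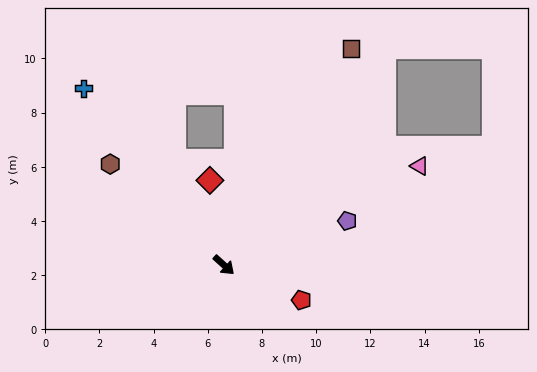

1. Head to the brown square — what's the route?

turn left 102°, forward 9.3 m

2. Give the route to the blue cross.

turn left 171°, forward 8.3 m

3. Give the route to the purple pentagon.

turn left 62°, forward 4.8 m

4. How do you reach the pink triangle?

turn left 69°, forward 8.1 m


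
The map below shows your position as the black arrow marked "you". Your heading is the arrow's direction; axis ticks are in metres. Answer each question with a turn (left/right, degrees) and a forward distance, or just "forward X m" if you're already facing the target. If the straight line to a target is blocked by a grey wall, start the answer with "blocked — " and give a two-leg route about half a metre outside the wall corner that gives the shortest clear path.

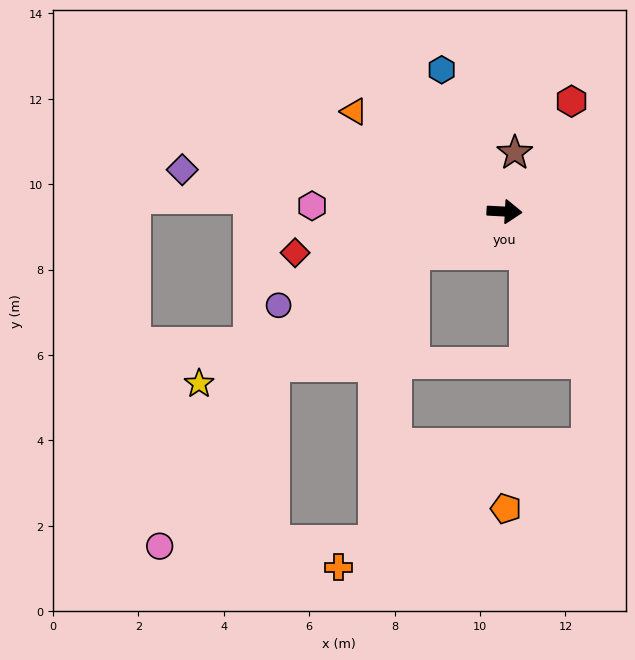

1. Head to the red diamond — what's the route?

turn right 166°, forward 5.0 m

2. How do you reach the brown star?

turn left 83°, forward 1.4 m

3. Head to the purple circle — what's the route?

turn right 154°, forward 5.7 m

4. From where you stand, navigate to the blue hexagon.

turn left 117°, forward 3.6 m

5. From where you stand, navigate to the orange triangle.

turn left 149°, forward 4.2 m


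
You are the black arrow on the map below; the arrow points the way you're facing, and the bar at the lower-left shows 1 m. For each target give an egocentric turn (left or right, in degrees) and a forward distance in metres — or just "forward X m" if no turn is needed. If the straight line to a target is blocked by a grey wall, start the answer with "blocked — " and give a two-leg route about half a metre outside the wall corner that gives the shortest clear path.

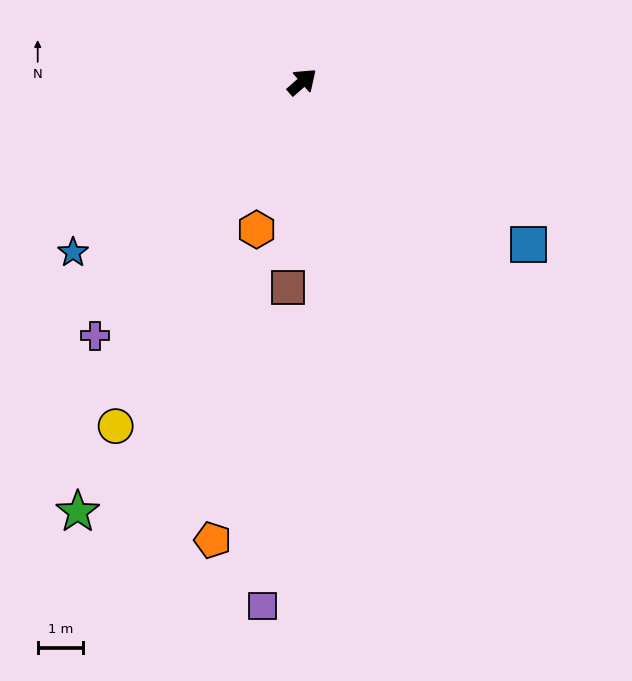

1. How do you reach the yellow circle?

turn right 160°, forward 8.7 m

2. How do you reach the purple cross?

turn right 170°, forward 7.2 m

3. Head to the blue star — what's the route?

turn left 175°, forward 6.3 m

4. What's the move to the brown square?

turn right 135°, forward 4.6 m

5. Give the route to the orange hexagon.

turn right 148°, forward 3.4 m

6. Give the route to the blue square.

turn right 77°, forward 6.1 m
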